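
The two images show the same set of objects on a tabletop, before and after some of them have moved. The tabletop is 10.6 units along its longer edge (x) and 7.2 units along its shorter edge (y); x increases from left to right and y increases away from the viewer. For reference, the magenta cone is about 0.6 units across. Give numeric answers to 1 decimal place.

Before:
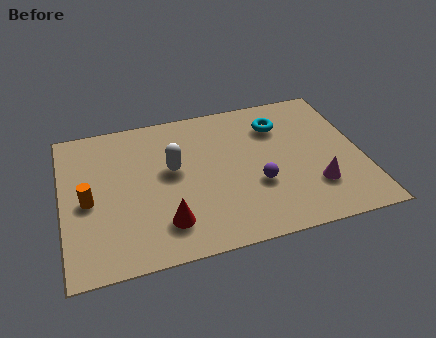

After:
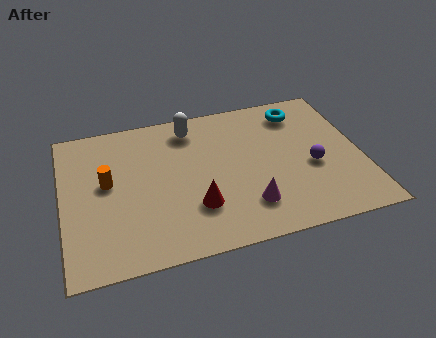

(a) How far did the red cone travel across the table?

1.2

From (3.5, 1.6) to (4.6, 2.1), the red cone covered √(1.1² + 0.5²) ≈ 1.2 units.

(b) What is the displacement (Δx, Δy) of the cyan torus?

(0.8, 0.5)

From the two frames, the cyan torus sits at roughly (7.8, 5.4) before and (8.6, 5.9) after.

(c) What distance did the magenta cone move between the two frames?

2.4

From (8.8, 2.0) to (6.4, 1.7), the magenta cone covered √(2.4² + 0.3²) ≈ 2.4 units.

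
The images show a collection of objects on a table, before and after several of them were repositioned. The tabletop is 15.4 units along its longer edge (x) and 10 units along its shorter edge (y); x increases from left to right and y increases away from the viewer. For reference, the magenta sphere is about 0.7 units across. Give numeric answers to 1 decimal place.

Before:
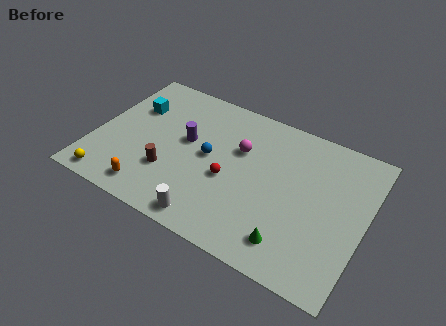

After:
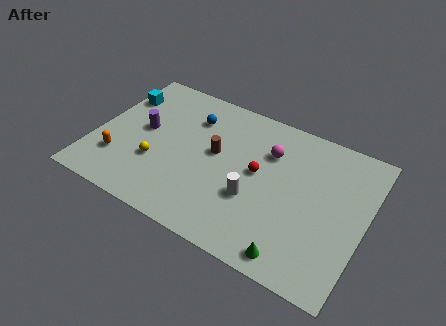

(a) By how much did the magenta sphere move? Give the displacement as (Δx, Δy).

(1.6, 0.6)

From the two frames, the magenta sphere sits at roughly (8.1, 6.5) before and (9.7, 7.1) after.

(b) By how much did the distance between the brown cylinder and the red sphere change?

-1.0

Before: roughly 3.5 units apart; after: 2.5. That's 1.0 units closer together.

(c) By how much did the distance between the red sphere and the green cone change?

+0.5

They were about 4.6 units apart before and 5.1 after — 0.5 units further apart.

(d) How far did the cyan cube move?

1.0

The cyan cube moved from about (1.8, 6.8) to (0.9, 7.3), a distance of √(0.9² + 0.5²) ≈ 1.0.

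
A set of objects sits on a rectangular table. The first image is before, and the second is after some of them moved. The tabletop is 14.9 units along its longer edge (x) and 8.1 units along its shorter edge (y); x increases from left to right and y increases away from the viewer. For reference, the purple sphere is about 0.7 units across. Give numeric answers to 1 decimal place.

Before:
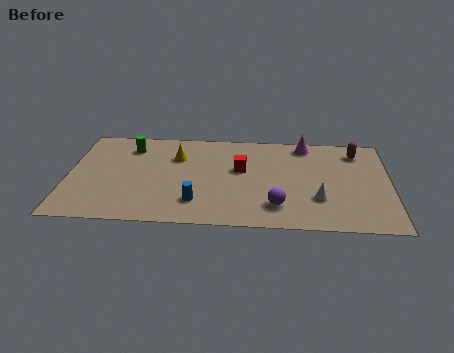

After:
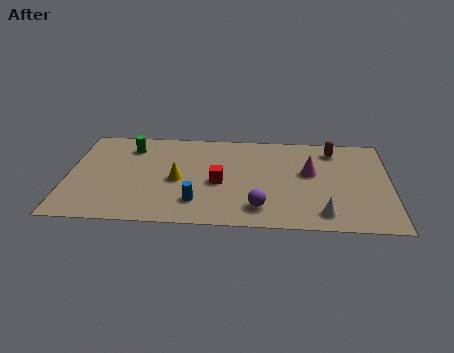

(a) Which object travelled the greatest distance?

the magenta cone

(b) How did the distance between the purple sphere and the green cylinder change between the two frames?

-0.5

They were about 8.3 units apart before and 7.8 after — 0.5 units closer together.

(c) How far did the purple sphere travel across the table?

0.8

The purple sphere moved from about (9.7, 1.8) to (8.9, 1.6), a distance of √(0.8² + 0.2²) ≈ 0.8.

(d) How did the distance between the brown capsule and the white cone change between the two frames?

+0.9

Before: roughly 4.5 units apart; after: 5.4. That's 0.9 units further apart.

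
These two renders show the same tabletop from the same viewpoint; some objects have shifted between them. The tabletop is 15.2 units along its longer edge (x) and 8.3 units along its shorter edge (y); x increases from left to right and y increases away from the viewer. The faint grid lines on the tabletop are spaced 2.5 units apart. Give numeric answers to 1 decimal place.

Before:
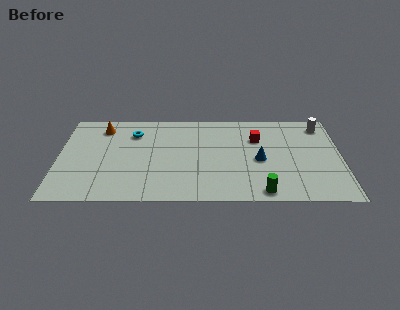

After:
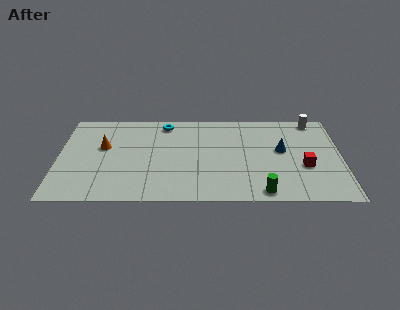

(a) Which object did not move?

the green cylinder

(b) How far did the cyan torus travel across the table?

1.9

The cyan torus moved from about (4.0, 6.3) to (5.7, 7.2), a distance of √(1.7² + 0.9²) ≈ 1.9.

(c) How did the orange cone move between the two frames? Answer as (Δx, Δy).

(0.1, -1.8)

The orange cone started near (2.3, 6.8) and ended near (2.4, 5.0).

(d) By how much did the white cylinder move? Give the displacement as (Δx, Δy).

(-0.4, 0.5)

The white cylinder started near (14.2, 7.0) and ended near (13.8, 7.5).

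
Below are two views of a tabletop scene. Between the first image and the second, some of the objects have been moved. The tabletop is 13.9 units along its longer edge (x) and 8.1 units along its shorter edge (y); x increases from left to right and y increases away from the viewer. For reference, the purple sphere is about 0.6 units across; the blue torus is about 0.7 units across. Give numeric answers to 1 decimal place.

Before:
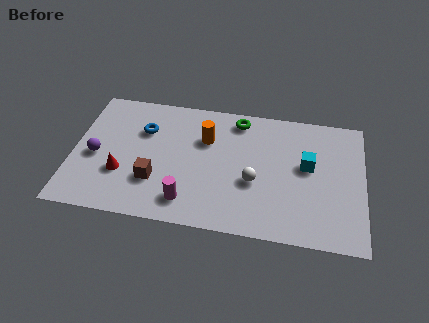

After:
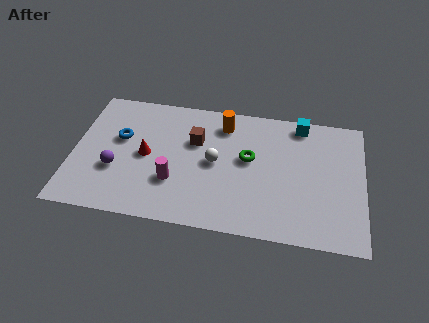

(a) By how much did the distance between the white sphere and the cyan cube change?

+2.2

They were about 2.9 units apart before and 5.1 after — 2.2 units further apart.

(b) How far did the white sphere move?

2.1

From (8.7, 3.2) to (6.8, 4.1), the white sphere covered √(1.9² + 0.9²) ≈ 2.1 units.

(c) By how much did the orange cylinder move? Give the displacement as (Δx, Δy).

(0.8, 1.1)

From the two frames, the orange cylinder sits at roughly (6.3, 5.5) before and (7.1, 6.6) after.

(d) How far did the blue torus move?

1.3

The blue torus was near (3.3, 5.6) before and (2.2, 4.9) after, so it travelled √(1.1² + 0.7²) ≈ 1.3 units.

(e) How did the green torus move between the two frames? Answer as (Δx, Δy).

(0.6, -2.4)

The green torus started near (7.8, 7.0) and ended near (8.4, 4.6).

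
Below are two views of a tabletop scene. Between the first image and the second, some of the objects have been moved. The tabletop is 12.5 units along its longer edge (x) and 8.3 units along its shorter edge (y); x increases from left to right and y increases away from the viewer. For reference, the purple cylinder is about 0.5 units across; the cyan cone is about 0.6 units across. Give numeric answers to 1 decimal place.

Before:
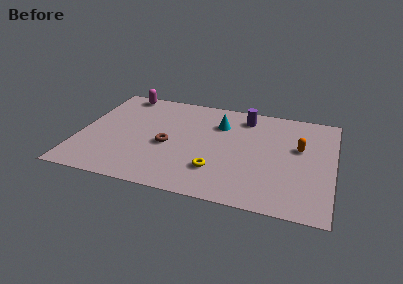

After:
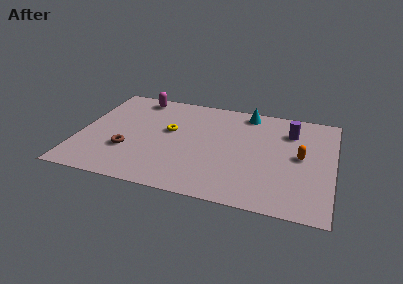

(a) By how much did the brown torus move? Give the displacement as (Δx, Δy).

(-1.9, -0.9)

From the two frames, the brown torus sits at roughly (4.4, 3.6) before and (2.5, 2.7) after.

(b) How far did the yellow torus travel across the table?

3.6

From (6.9, 2.2) to (4.4, 4.8), the yellow torus covered √(2.5² + 2.6²) ≈ 3.6 units.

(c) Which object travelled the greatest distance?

the yellow torus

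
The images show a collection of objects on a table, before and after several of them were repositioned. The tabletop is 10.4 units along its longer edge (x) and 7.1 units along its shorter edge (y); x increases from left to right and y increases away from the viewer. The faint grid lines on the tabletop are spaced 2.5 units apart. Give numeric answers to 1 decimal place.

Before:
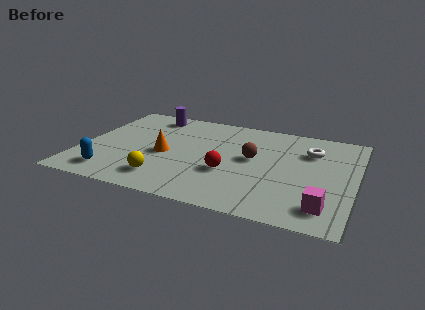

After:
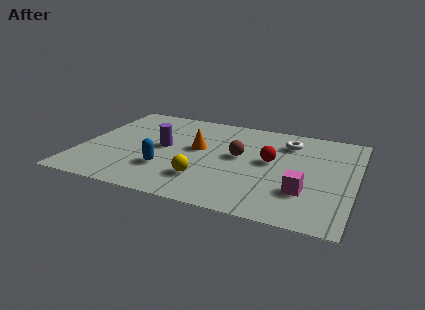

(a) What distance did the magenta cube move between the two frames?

1.1

From (9.4, 1.3) to (8.6, 2.1), the magenta cube covered √(0.8² + 0.8²) ≈ 1.1 units.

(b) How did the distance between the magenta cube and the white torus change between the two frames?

-0.4

The distance was about 3.9 in the first image and 3.5 in the second, so they moved 0.4 units closer together.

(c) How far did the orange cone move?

1.4

From (3.2, 3.2) to (4.4, 4.0), the orange cone covered √(1.2² + 0.8²) ≈ 1.4 units.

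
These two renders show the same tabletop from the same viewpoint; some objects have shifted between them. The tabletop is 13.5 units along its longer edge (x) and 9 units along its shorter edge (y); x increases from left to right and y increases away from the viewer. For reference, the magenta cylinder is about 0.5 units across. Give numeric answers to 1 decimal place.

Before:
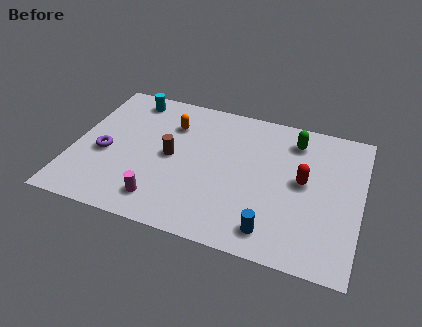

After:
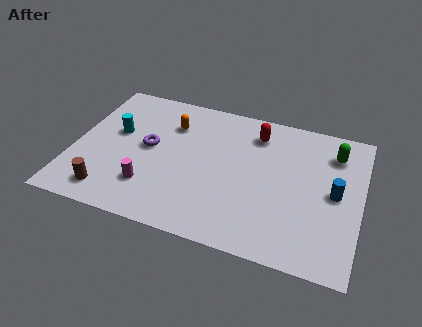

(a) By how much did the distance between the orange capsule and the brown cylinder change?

+3.6

They were about 2.1 units apart before and 5.7 after — 3.6 units further apart.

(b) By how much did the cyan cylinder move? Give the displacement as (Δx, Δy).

(-0.4, -2.5)

The cyan cylinder was at about (2.3, 7.8) and moved to about (1.9, 5.3).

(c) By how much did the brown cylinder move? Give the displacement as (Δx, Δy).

(-2.6, -3.1)

The brown cylinder started near (4.6, 4.5) and ended near (2.0, 1.4).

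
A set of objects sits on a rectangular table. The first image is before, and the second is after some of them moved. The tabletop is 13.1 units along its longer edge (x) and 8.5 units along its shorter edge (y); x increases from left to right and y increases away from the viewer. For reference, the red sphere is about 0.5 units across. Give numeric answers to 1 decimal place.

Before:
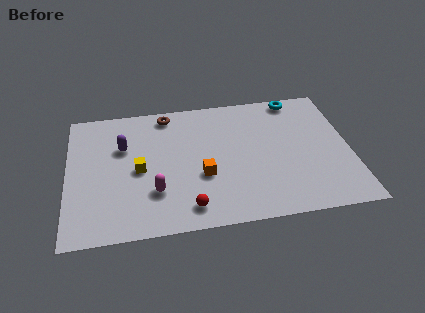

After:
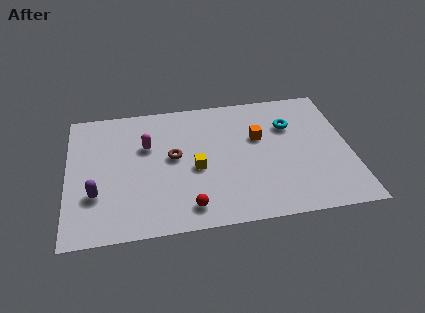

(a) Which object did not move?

the red sphere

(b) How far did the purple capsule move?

3.2

From (2.6, 5.6) to (1.3, 2.7), the purple capsule covered √(1.3² + 2.9²) ≈ 3.2 units.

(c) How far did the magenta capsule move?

3.0

The magenta capsule moved from about (4.0, 2.5) to (3.7, 5.5), a distance of √(0.3² + 3.0²) ≈ 3.0.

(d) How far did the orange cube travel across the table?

3.4

The orange cube was near (6.2, 3.2) before and (8.9, 5.3) after, so it travelled √(2.7² + 2.1²) ≈ 3.4 units.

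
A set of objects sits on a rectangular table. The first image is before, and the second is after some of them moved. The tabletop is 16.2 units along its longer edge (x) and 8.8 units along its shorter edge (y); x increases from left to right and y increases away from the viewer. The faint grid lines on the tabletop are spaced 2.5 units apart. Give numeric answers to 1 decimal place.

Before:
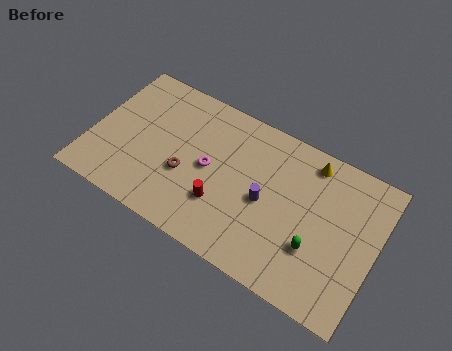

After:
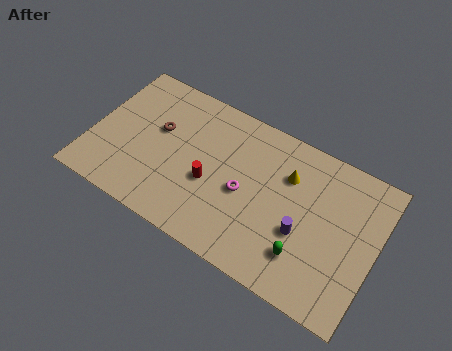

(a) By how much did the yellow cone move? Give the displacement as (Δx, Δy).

(-1.1, -1.4)

The yellow cone started near (12.1, 7.6) and ended near (11.0, 6.2).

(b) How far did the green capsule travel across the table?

0.9

The green capsule moved from about (13.0, 2.9) to (12.5, 2.2), a distance of √(0.5² + 0.7²) ≈ 0.9.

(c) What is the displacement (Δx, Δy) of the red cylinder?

(-0.8, 0.9)

From the two frames, the red cylinder sits at roughly (7.7, 2.7) before and (6.9, 3.6) after.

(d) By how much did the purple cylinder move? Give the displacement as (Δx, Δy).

(2.2, -0.7)

The purple cylinder started near (10.0, 4.1) and ended near (12.2, 3.4).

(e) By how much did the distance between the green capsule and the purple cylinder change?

-2.0

Before: roughly 3.2 units apart; after: 1.2. That's 2.0 units closer together.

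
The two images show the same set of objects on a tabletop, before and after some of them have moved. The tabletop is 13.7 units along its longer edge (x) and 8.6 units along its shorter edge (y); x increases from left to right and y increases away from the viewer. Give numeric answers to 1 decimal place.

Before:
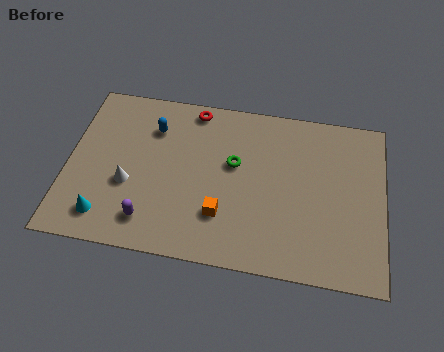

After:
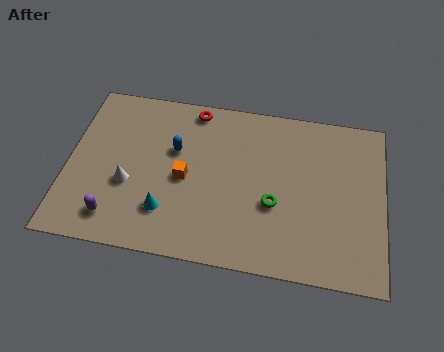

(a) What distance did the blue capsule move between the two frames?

1.4

The blue capsule moved from about (3.6, 6.4) to (4.6, 5.4), a distance of √(1.0² + 1.0²) ≈ 1.4.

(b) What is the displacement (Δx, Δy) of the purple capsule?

(-1.5, -0.1)

The purple capsule was at about (3.7, 1.6) and moved to about (2.2, 1.5).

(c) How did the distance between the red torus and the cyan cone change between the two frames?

-1.5

They were about 7.1 units apart before and 5.6 after — 1.5 units closer together.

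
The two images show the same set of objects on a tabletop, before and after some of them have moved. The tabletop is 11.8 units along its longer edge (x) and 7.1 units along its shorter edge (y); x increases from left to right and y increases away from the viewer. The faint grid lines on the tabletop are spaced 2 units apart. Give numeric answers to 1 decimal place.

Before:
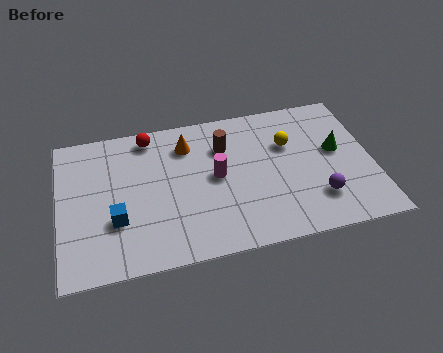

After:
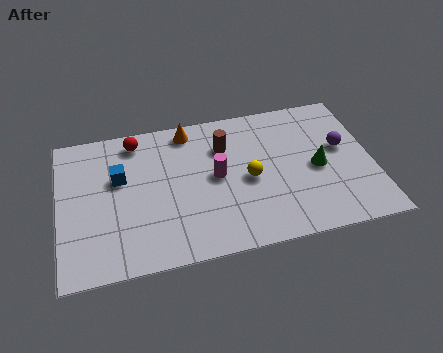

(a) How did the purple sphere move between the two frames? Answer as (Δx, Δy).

(1.1, 2.3)

From the two frames, the purple sphere sits at roughly (9.6, 1.8) before and (10.7, 4.1) after.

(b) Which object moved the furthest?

the purple sphere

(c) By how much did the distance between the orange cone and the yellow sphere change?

-0.3

The distance was about 3.9 in the first image and 3.6 in the second, so they moved 0.3 units closer together.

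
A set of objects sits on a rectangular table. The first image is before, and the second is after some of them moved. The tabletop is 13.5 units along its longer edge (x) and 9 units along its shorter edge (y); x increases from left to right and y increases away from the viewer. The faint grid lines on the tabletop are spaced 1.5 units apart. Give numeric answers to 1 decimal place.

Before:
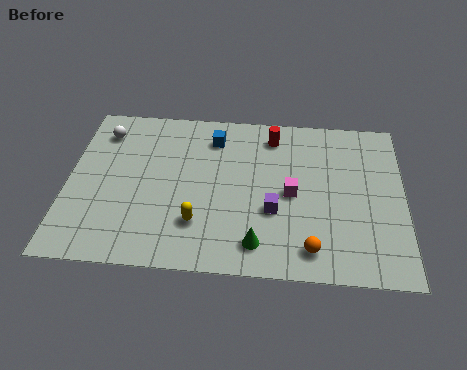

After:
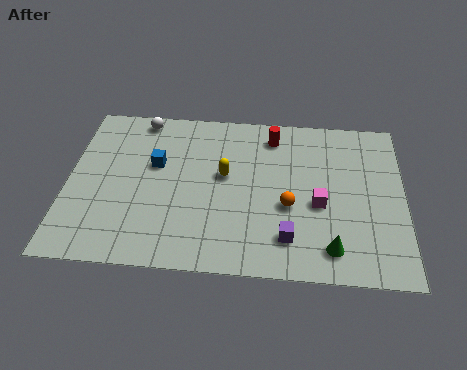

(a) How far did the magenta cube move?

1.2

From (9.0, 4.3) to (10.1, 3.8), the magenta cube covered √(1.1² + 0.5²) ≈ 1.2 units.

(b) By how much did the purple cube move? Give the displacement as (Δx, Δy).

(0.6, -1.4)

The purple cube started near (8.3, 3.3) and ended near (8.9, 1.9).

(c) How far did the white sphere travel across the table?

1.7

The white sphere was near (1.3, 7.2) before and (2.8, 8.1) after, so it travelled √(1.5² + 0.9²) ≈ 1.7 units.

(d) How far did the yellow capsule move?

2.9

From (5.3, 2.4) to (6.3, 5.1), the yellow capsule covered √(1.0² + 2.7²) ≈ 2.9 units.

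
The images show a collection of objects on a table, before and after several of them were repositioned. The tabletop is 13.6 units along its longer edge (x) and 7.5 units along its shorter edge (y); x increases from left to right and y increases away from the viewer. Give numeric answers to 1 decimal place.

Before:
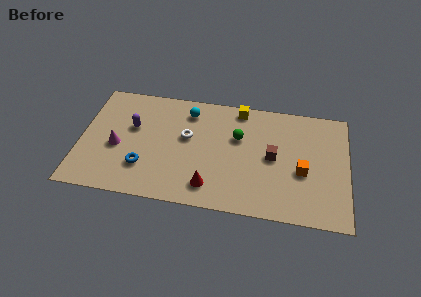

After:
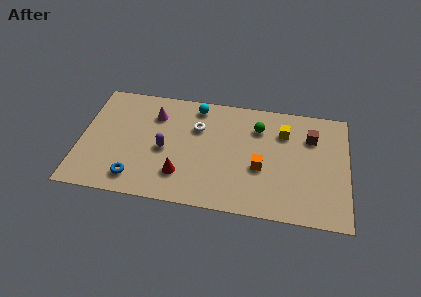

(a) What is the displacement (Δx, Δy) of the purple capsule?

(1.7, -1.2)

The purple capsule was at about (2.6, 4.6) and moved to about (4.3, 3.4).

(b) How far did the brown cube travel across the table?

2.5

From (9.8, 3.8) to (11.7, 5.4), the brown cube covered √(1.9² + 1.6²) ≈ 2.5 units.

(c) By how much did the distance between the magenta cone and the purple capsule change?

+0.7

They were about 1.6 units apart before and 2.3 after — 0.7 units further apart.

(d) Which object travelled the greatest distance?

the magenta cone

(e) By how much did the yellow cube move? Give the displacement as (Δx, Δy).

(2.3, -1.2)

From the two frames, the yellow cube sits at roughly (8.0, 6.7) before and (10.3, 5.5) after.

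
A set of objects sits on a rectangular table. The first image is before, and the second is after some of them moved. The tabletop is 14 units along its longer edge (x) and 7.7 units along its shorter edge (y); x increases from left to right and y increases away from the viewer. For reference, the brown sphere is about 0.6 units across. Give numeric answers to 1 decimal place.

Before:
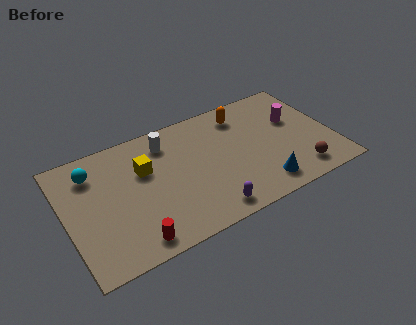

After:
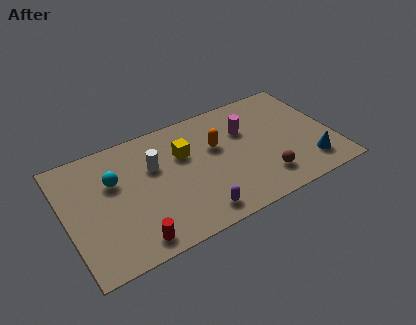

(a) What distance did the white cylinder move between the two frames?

1.4

From (5.5, 6.2) to (4.7, 5.0), the white cylinder covered √(0.8² + 1.2²) ≈ 1.4 units.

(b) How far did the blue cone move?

2.6

The blue cone was near (9.9, 1.3) before and (12.5, 1.6) after, so it travelled √(2.6² + 0.3²) ≈ 2.6 units.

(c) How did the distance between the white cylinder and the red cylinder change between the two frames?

-1.4

The distance was about 5.7 in the first image and 4.3 in the second, so they moved 1.4 units closer together.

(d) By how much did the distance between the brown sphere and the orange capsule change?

-1.8

Before: roughly 5.5 units apart; after: 3.7. That's 1.8 units closer together.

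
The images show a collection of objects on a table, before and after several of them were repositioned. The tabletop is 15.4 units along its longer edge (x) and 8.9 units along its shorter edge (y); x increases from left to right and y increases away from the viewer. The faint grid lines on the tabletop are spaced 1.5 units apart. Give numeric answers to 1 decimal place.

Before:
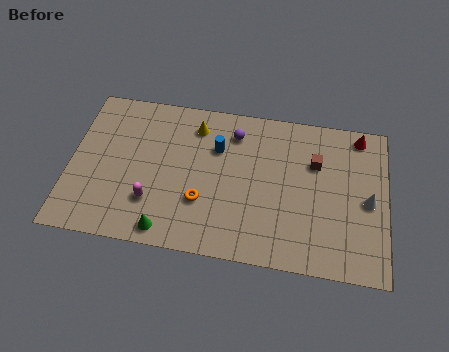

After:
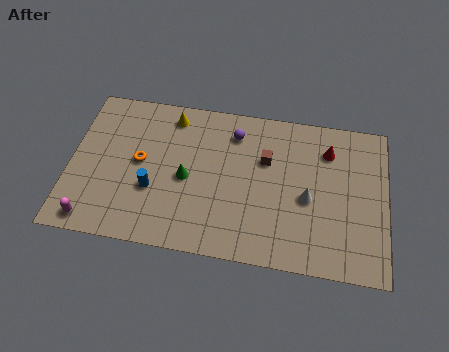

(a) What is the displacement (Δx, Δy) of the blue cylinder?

(-3.0, -2.9)

The blue cylinder started near (7.1, 6.1) and ended near (4.1, 3.2).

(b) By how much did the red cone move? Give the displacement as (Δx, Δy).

(-1.5, -1.1)

The red cone was at about (14.0, 7.9) and moved to about (12.5, 6.8).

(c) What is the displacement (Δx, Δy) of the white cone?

(-2.9, -0.3)

The white cone was at about (14.5, 4.2) and moved to about (11.6, 3.9).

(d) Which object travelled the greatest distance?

the blue cylinder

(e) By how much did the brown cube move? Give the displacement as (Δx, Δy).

(-2.4, -0.2)

The brown cube started near (11.9, 6.0) and ended near (9.5, 5.8).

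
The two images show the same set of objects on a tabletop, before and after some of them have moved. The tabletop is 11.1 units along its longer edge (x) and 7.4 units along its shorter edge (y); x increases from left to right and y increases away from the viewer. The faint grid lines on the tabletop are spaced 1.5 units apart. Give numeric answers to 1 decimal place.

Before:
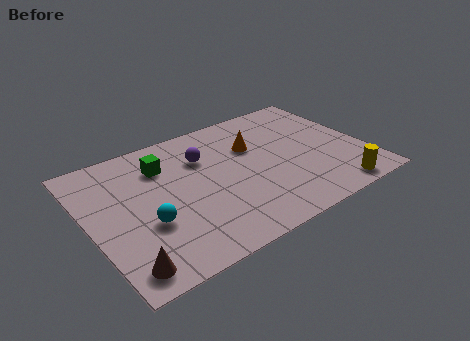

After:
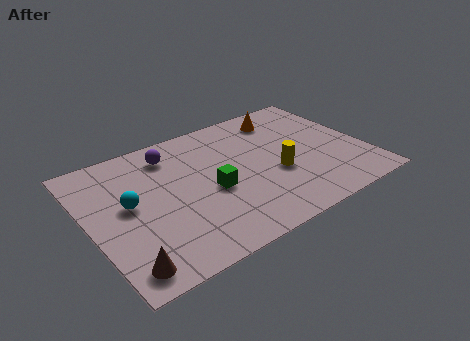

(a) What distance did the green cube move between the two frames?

2.8

The green cube moved from about (3.2, 5.5) to (4.8, 3.2), a distance of √(1.6² + 2.3²) ≈ 2.8.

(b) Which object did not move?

the brown cone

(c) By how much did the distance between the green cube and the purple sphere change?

+1.4

They were about 1.6 units apart before and 3.0 after — 1.4 units further apart.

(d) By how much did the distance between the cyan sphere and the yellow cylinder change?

-1.6

The distance was about 7.5 in the first image and 5.9 in the second, so they moved 1.6 units closer together.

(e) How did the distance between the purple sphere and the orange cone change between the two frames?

+2.7

Before: roughly 2.0 units apart; after: 4.7. That's 2.7 units further apart.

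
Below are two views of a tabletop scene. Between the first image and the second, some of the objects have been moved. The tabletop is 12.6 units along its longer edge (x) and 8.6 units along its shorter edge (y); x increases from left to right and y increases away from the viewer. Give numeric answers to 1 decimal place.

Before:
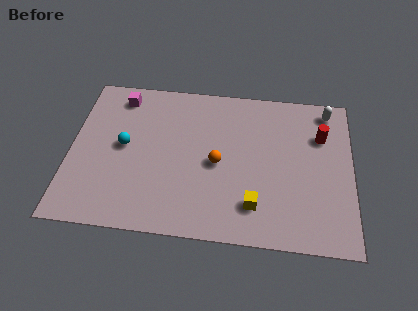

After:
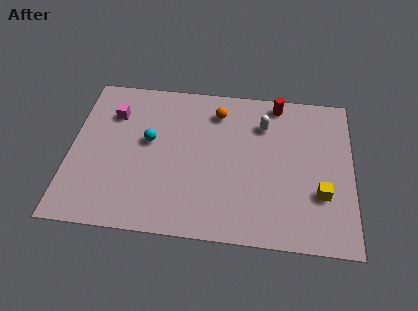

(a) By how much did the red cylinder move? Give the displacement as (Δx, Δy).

(-2.0, 1.7)

The red cylinder was at about (11.2, 6.0) and moved to about (9.2, 7.7).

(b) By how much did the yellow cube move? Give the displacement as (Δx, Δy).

(2.9, 0.9)

The yellow cube started near (8.3, 1.9) and ended near (11.2, 2.8).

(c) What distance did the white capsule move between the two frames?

3.1

The white capsule moved from about (11.5, 7.5) to (8.6, 6.4), a distance of √(2.9² + 1.1²) ≈ 3.1.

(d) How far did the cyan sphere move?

1.2

The cyan sphere was near (2.4, 4.5) before and (3.5, 4.9) after, so it travelled √(1.1² + 0.4²) ≈ 1.2 units.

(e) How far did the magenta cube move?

1.0

The magenta cube was near (2.1, 7.3) before and (1.8, 6.3) after, so it travelled √(0.3² + 1.0²) ≈ 1.0 units.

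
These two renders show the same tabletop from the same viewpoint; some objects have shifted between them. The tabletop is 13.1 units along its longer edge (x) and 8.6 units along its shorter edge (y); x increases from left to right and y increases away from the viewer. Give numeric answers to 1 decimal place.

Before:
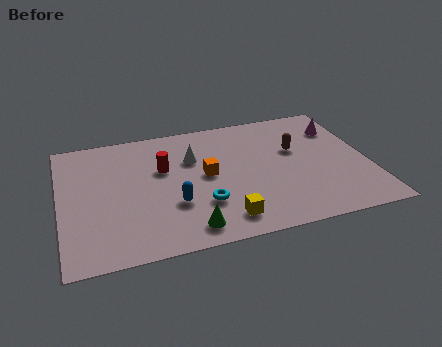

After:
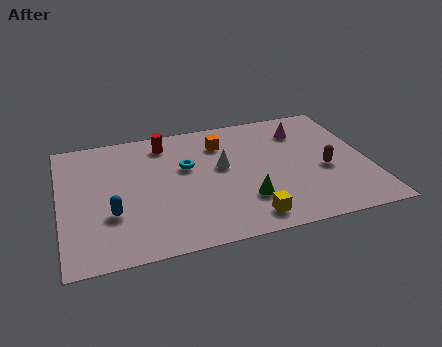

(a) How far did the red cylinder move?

1.8

The red cylinder moved from about (4.4, 5.4) to (4.6, 7.2), a distance of √(0.2² + 1.8²) ≈ 1.8.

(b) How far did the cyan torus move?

2.7

The cyan torus moved from about (5.9, 2.6) to (5.4, 5.3), a distance of √(0.5² + 2.7²) ≈ 2.7.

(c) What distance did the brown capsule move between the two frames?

2.0

The brown capsule was near (10.1, 5.3) before and (11.2, 3.6) after, so it travelled √(1.1² + 1.7²) ≈ 2.0 units.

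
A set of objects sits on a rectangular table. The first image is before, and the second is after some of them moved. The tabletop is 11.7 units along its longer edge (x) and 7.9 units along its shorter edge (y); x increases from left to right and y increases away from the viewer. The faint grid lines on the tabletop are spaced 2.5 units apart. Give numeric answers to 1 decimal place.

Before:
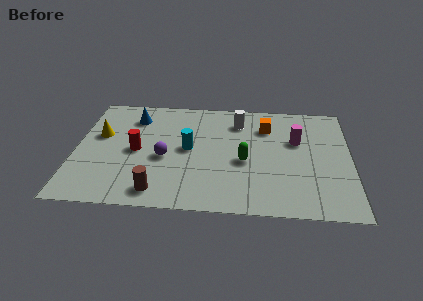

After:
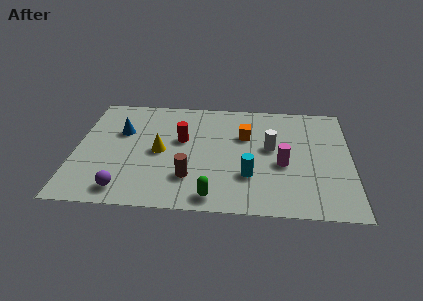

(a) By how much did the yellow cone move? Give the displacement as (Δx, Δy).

(2.6, -1.0)

The yellow cone was at about (1.0, 4.8) and moved to about (3.6, 3.8).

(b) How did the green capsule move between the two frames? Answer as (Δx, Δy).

(-1.3, -2.5)

The green capsule was at about (7.2, 3.4) and moved to about (5.9, 0.9).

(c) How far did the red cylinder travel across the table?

2.1

From (2.6, 3.8) to (4.5, 4.7), the red cylinder covered √(1.9² + 0.9²) ≈ 2.1 units.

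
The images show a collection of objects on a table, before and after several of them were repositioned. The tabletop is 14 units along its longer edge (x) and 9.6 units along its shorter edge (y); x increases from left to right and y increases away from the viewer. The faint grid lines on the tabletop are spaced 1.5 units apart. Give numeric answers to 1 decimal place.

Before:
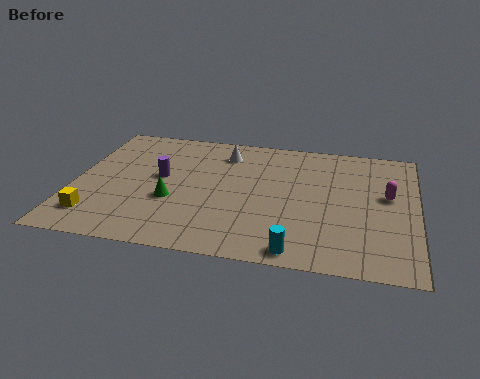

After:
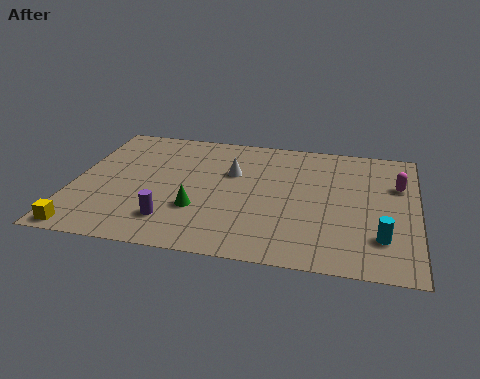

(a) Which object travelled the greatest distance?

the cyan cylinder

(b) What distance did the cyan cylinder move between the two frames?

3.6

The cyan cylinder moved from about (9.3, 0.9) to (12.6, 2.4), a distance of √(3.3² + 1.5²) ≈ 3.6.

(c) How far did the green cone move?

1.2

The green cone was near (4.1, 3.6) before and (5.2, 3.1) after, so it travelled √(1.1² + 0.5²) ≈ 1.2 units.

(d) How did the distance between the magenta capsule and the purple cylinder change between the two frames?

+0.7

Before: roughly 9.3 units apart; after: 10.0. That's 0.7 units further apart.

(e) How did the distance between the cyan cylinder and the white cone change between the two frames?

-0.3

They were about 7.6 units apart before and 7.3 after — 0.3 units closer together.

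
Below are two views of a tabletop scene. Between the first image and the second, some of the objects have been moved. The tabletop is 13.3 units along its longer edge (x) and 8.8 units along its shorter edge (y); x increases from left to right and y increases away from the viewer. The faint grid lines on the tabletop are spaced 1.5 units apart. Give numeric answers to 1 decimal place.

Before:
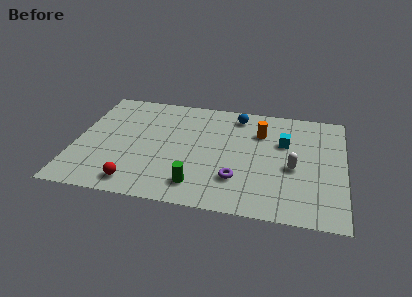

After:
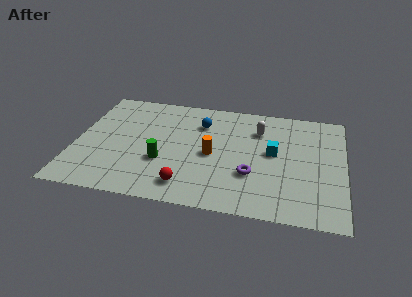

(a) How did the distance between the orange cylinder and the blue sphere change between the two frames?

+0.8

The distance was about 1.7 in the first image and 2.5 in the second, so they moved 0.8 units further apart.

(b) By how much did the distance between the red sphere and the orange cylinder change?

-5.0

The distance was about 7.8 in the first image and 2.8 in the second, so they moved 5.0 units closer together.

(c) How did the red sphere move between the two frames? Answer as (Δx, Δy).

(2.5, 0.3)

The red sphere started near (3.2, 1.2) and ended near (5.7, 1.5).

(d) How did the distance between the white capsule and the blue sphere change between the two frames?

-1.8

The distance was about 4.7 in the first image and 2.9 in the second, so they moved 1.8 units closer together.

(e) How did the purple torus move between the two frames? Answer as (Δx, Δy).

(0.7, 0.5)

The purple torus was at about (8.1, 2.4) and moved to about (8.8, 2.9).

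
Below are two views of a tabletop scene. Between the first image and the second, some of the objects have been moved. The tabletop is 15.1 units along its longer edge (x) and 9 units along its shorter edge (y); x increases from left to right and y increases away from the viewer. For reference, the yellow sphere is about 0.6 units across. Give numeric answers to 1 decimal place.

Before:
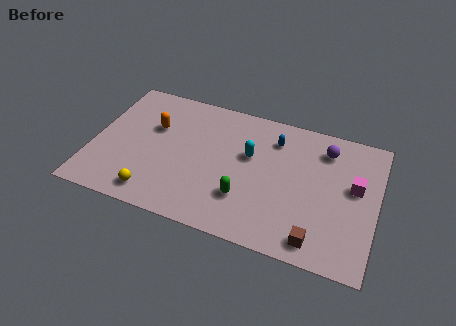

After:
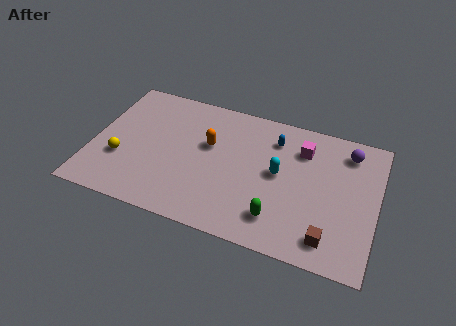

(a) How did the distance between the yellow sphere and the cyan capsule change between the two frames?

+2.2

Before: roughly 6.3 units apart; after: 8.5. That's 2.2 units further apart.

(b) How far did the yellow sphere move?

2.7

From (3.6, 1.3) to (1.6, 3.1), the yellow sphere covered √(2.0² + 1.8²) ≈ 2.7 units.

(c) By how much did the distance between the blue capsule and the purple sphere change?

+1.2

Before: roughly 2.7 units apart; after: 3.9. That's 1.2 units further apart.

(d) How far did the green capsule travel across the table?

1.9

From (8.3, 2.6) to (10.1, 1.9), the green capsule covered √(1.8² + 0.7²) ≈ 1.9 units.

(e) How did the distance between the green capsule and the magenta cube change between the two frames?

-1.2

Before: roughly 6.2 units apart; after: 5.0. That's 1.2 units closer together.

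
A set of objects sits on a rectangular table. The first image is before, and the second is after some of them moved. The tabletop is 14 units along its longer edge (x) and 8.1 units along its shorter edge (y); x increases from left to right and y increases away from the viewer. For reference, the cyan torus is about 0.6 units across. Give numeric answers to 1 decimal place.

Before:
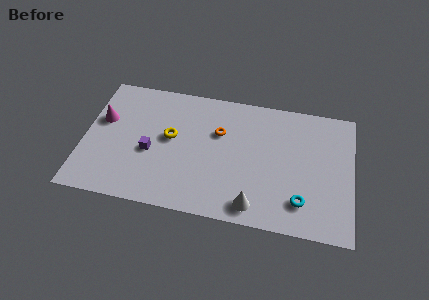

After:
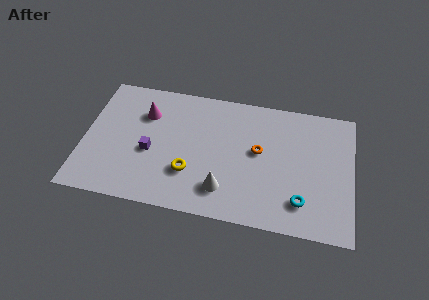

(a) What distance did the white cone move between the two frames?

1.7

The white cone was near (9.0, 1.1) before and (7.4, 1.8) after, so it travelled √(1.6² + 0.7²) ≈ 1.7 units.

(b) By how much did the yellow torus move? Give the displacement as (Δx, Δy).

(1.1, -2.0)

The yellow torus started near (4.5, 4.5) and ended near (5.6, 2.5).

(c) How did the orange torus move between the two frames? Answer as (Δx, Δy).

(2.1, -0.8)

From the two frames, the orange torus sits at roughly (7.0, 5.3) before and (9.1, 4.5) after.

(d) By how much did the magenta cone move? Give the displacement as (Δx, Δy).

(2.2, 0.8)

The magenta cone was at about (0.9, 5.0) and moved to about (3.1, 5.8).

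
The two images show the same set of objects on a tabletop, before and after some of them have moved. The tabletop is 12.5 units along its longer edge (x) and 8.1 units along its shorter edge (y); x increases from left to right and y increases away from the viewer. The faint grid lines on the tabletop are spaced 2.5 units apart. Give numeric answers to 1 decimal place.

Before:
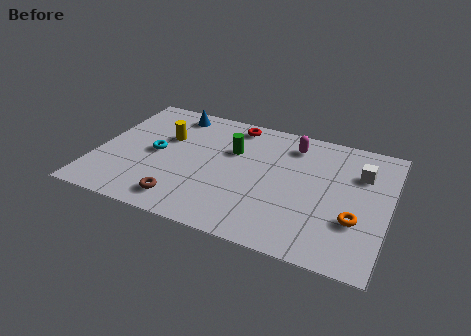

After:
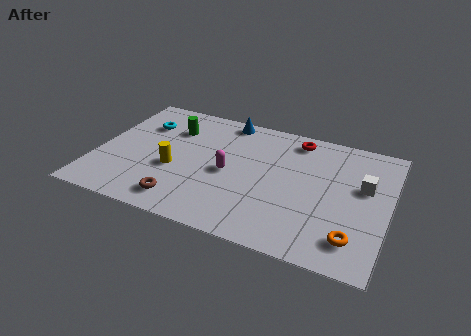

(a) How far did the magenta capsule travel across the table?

3.8

The magenta capsule moved from about (8.2, 6.6) to (5.7, 3.8), a distance of √(2.5² + 2.8²) ≈ 3.8.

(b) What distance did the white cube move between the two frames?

0.8

The white cube was near (11.2, 5.7) before and (11.4, 4.9) after, so it travelled √(0.2² + 0.8²) ≈ 0.8 units.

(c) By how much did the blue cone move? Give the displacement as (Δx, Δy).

(2.3, 0.3)

The blue cone was at about (2.9, 7.0) and moved to about (5.2, 7.3).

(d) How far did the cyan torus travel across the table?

2.0

From (2.5, 4.0) to (1.7, 5.8), the cyan torus covered √(0.8² + 1.8²) ≈ 2.0 units.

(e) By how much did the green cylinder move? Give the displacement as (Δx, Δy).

(-2.7, 0.6)

The green cylinder was at about (5.7, 5.3) and moved to about (3.0, 5.9).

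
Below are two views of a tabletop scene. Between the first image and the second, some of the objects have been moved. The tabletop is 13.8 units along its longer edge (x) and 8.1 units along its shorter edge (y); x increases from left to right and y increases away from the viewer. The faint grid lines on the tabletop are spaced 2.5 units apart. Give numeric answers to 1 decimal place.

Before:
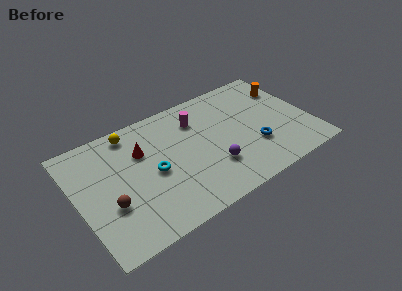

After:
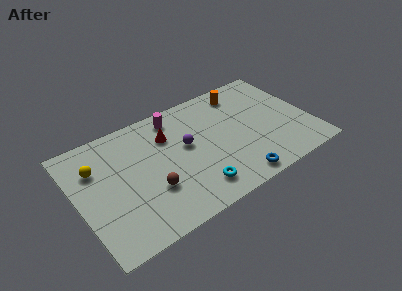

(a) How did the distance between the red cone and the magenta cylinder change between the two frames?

-2.2

They were about 3.5 units apart before and 1.3 after — 2.2 units closer together.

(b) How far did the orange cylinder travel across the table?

2.8

The orange cylinder moved from about (12.9, 5.9) to (10.3, 6.8), a distance of √(2.6² + 0.9²) ≈ 2.8.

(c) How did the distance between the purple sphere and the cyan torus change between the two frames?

-0.5

They were about 3.6 units apart before and 3.1 after — 0.5 units closer together.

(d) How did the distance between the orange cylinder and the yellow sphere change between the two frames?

-0.3

The distance was about 9.4 in the first image and 9.1 in the second, so they moved 0.3 units closer together.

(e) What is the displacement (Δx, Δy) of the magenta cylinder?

(-1.2, 0.8)

The magenta cylinder was at about (7.4, 6.1) and moved to about (6.2, 6.9).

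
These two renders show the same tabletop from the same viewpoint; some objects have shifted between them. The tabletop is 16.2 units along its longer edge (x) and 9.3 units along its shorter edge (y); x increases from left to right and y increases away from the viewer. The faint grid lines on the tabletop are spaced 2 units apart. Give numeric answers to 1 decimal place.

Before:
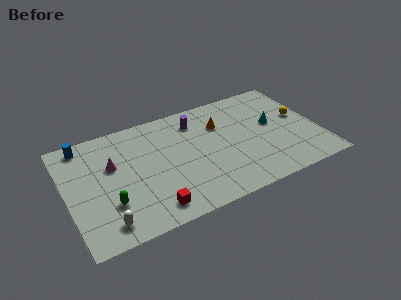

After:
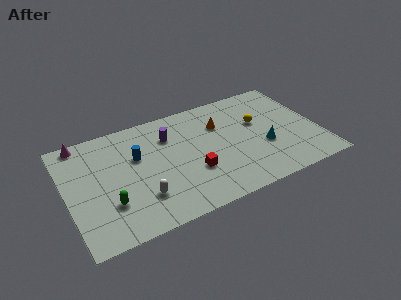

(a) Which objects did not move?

the green capsule and the orange cone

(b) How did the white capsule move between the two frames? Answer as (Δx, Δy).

(2.4, 1.1)

The white capsule was at about (2.1, 1.4) and moved to about (4.5, 2.5).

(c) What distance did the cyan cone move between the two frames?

1.9

The cyan cone moved from about (13.4, 5.2) to (12.6, 3.5), a distance of √(0.8² + 1.7²) ≈ 1.9.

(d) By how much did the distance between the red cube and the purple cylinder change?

-3.2

Before: roughly 7.0 units apart; after: 3.8. That's 3.2 units closer together.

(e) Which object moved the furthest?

the blue cylinder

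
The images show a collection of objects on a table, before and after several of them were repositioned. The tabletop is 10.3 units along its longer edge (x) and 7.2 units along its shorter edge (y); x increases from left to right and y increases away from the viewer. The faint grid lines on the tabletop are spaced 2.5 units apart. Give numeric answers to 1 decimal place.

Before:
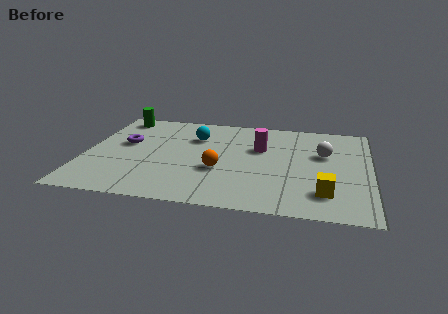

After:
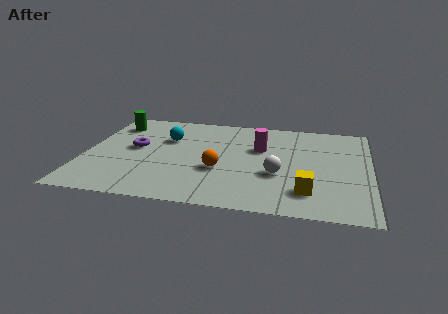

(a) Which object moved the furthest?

the white sphere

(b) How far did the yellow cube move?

0.6

The yellow cube was near (8.7, 1.6) before and (8.1, 1.6) after, so it travelled √(0.6² + 0.0²) ≈ 0.6 units.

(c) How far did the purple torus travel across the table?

0.5

The purple torus moved from about (1.4, 4.2) to (1.8, 3.9), a distance of √(0.4² + 0.3²) ≈ 0.5.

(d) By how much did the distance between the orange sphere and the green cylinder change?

-0.3

Before: roughly 5.3 units apart; after: 5.0. That's 0.3 units closer together.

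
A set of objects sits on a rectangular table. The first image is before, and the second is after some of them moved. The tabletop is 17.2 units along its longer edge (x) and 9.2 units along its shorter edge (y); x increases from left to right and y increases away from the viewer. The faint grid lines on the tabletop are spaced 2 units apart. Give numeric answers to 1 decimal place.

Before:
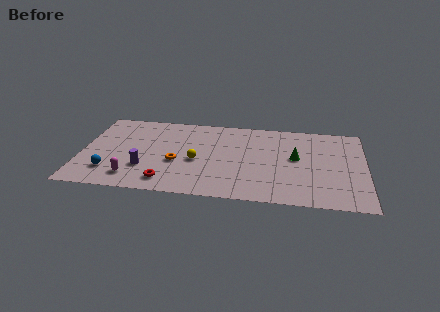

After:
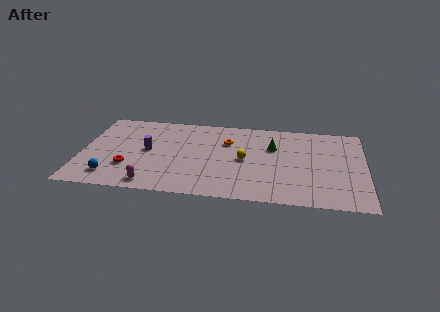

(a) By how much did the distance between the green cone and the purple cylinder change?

-1.7

The distance was about 9.4 in the first image and 7.7 in the second, so they moved 1.7 units closer together.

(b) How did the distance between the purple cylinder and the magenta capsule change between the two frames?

+2.4

The distance was about 1.3 in the first image and 3.7 in the second, so they moved 2.4 units further apart.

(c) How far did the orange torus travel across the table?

4.0

The orange torus moved from about (5.8, 3.7) to (8.8, 6.4), a distance of √(3.0² + 2.7²) ≈ 4.0.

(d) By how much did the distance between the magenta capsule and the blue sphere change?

+1.1

They were about 1.5 units apart before and 2.6 after — 1.1 units further apart.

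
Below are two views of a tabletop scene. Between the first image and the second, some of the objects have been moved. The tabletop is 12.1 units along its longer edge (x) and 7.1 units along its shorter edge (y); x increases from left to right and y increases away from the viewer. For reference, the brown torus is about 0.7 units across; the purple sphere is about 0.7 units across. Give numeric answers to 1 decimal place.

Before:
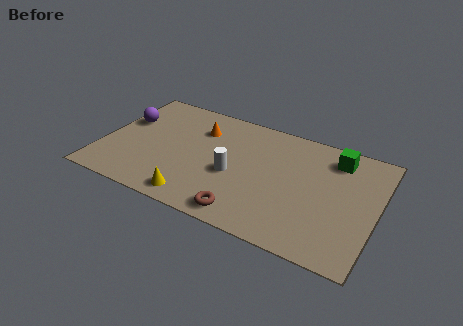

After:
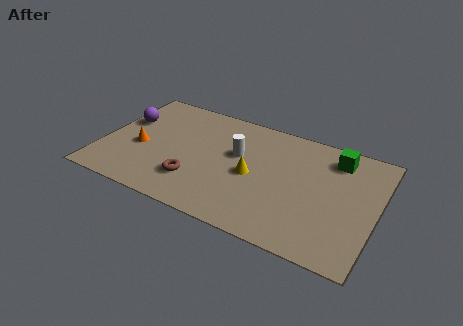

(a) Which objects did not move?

the purple sphere and the green cube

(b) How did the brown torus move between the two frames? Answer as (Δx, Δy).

(-2.4, 1.0)

From the two frames, the brown torus sits at roughly (6.7, 0.9) before and (4.3, 1.9) after.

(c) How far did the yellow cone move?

3.3

The yellow cone moved from about (4.5, 0.9) to (6.7, 3.3), a distance of √(2.2² + 2.4²) ≈ 3.3.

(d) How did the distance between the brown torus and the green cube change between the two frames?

+1.0

Before: roughly 6.0 units apart; after: 7.0. That's 1.0 units further apart.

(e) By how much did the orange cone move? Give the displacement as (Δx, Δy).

(-2.4, -2.2)

The orange cone started near (4.1, 5.2) and ended near (1.7, 3.0).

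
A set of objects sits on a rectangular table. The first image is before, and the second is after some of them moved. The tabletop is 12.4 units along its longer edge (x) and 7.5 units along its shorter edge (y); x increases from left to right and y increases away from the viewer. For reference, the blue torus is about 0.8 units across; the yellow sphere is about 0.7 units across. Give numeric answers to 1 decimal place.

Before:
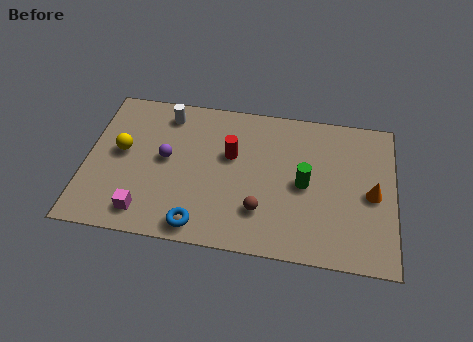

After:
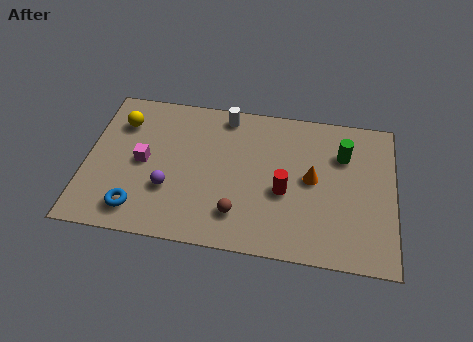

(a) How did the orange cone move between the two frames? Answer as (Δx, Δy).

(-2.4, 0.4)

The orange cone started near (11.5, 3.5) and ended near (9.1, 3.9).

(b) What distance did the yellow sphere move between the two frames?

1.5

The yellow sphere moved from about (1.4, 4.1) to (1.3, 5.6), a distance of √(0.1² + 1.5²) ≈ 1.5.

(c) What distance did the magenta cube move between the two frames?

2.5

The magenta cube was near (2.5, 1.2) before and (2.3, 3.7) after, so it travelled √(0.2² + 2.5²) ≈ 2.5 units.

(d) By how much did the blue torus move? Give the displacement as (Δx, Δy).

(-2.5, 0.4)

The blue torus was at about (4.7, 0.9) and moved to about (2.2, 1.3).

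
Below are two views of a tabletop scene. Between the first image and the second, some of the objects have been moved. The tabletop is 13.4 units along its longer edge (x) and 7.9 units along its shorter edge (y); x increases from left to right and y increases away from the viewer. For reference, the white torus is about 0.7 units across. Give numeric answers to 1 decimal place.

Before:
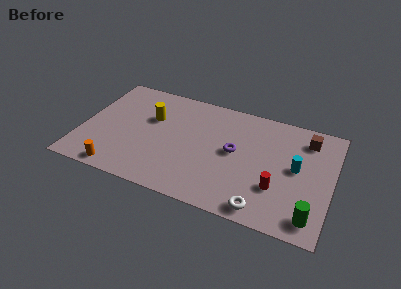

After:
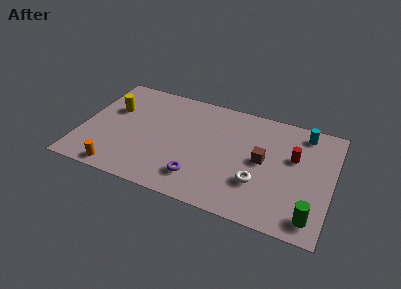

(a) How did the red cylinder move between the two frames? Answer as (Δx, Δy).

(0.7, 2.4)

The red cylinder started near (10.6, 2.5) and ended near (11.3, 4.9).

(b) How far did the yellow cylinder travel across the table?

2.1

The yellow cylinder moved from about (3.6, 5.1) to (1.5, 5.1), a distance of √(2.1² + 0.0²) ≈ 2.1.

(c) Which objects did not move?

the orange cylinder and the green cylinder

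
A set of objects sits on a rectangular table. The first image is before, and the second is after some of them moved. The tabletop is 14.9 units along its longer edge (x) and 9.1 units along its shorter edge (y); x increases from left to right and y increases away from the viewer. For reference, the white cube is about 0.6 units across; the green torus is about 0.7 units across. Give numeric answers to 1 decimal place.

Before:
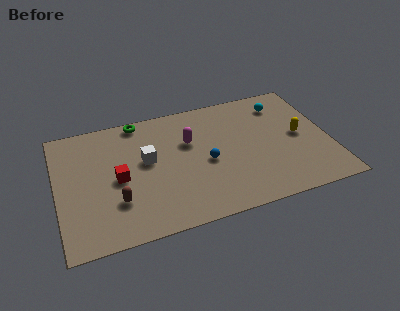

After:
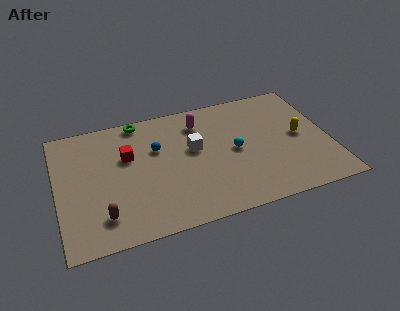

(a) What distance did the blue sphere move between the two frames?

3.2

The blue sphere was near (8.1, 4.1) before and (5.5, 5.9) after, so it travelled √(2.6² + 1.8²) ≈ 3.2 units.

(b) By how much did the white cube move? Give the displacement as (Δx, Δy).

(2.6, 0.1)

From the two frames, the white cube sits at roughly (4.9, 5.2) before and (7.5, 5.3) after.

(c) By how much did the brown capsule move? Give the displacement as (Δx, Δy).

(-0.8, -0.8)

The brown capsule started near (3.1, 2.7) and ended near (2.3, 1.9).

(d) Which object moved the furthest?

the cyan sphere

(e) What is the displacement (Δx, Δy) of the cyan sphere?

(-2.9, -2.8)

The cyan sphere was at about (12.6, 7.3) and moved to about (9.7, 4.5).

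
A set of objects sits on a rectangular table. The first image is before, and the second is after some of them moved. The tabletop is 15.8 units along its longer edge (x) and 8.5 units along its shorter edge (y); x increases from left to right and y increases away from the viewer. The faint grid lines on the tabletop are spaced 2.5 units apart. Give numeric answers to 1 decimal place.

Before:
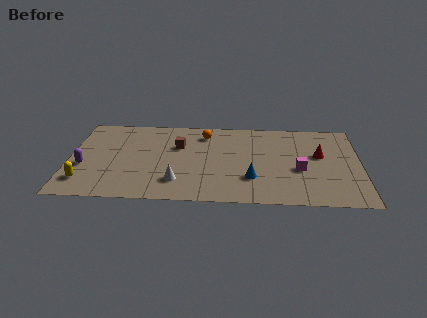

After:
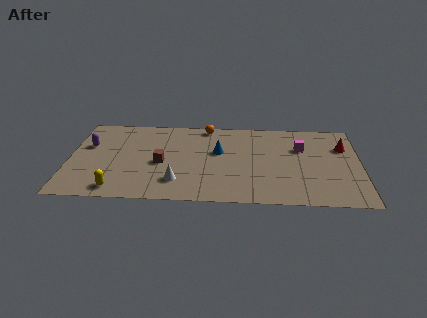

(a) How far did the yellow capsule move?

1.9

The yellow capsule was near (0.9, 1.8) before and (2.7, 1.1) after, so it travelled √(1.8² + 0.7²) ≈ 1.9 units.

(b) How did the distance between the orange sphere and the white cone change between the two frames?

+0.8

They were about 5.1 units apart before and 5.9 after — 0.8 units further apart.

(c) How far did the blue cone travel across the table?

3.2

From (9.9, 2.5) to (8.1, 5.1), the blue cone covered √(1.8² + 2.6²) ≈ 3.2 units.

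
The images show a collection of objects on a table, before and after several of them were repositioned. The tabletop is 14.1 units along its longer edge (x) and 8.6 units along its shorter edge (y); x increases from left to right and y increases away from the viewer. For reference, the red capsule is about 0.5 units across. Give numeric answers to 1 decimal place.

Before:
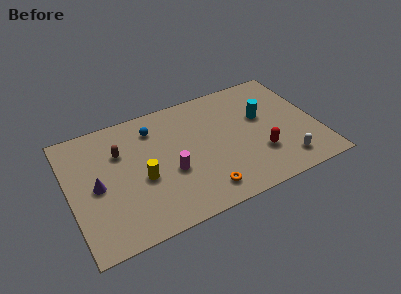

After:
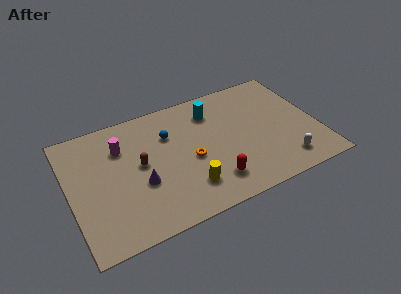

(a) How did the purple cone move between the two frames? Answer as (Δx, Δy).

(2.4, -0.8)

From the two frames, the purple cone sits at roughly (1.5, 4.1) before and (3.9, 3.3) after.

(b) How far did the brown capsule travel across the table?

1.6

The brown capsule was near (3.0, 5.9) before and (4.0, 4.6) after, so it travelled √(1.0² + 1.3²) ≈ 1.6 units.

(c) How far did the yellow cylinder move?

2.9

From (4.0, 3.6) to (6.4, 2.0), the yellow cylinder covered √(2.4² + 1.6²) ≈ 2.9 units.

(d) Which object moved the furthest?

the magenta cylinder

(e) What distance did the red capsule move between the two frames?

2.9

The red capsule moved from about (10.6, 2.6) to (7.8, 1.8), a distance of √(2.8² + 0.8²) ≈ 2.9.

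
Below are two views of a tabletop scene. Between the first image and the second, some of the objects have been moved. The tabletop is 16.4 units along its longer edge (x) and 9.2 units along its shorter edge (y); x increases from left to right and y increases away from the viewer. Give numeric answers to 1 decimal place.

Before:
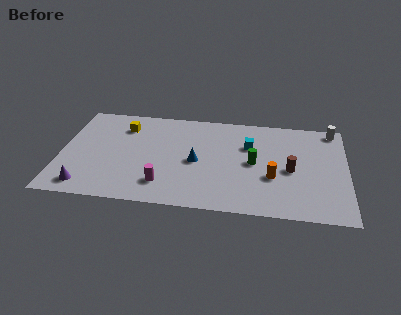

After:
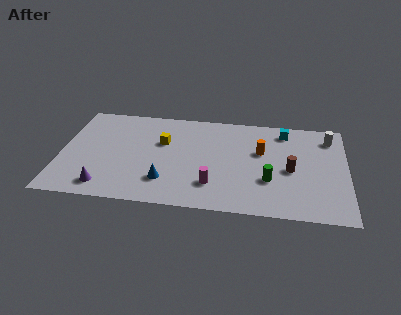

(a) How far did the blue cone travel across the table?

2.6

The blue cone was near (7.8, 4.3) before and (6.1, 2.3) after, so it travelled √(1.7² + 2.0²) ≈ 2.6 units.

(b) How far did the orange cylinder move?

2.4

The orange cylinder was near (12.2, 3.4) before and (11.5, 5.7) after, so it travelled √(0.7² + 2.3²) ≈ 2.4 units.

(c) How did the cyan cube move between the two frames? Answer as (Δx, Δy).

(2.0, 1.6)

The cyan cube was at about (10.8, 6.2) and moved to about (12.8, 7.8).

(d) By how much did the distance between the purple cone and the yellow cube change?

-0.6

Before: roughly 6.1 units apart; after: 5.5. That's 0.6 units closer together.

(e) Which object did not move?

the brown cylinder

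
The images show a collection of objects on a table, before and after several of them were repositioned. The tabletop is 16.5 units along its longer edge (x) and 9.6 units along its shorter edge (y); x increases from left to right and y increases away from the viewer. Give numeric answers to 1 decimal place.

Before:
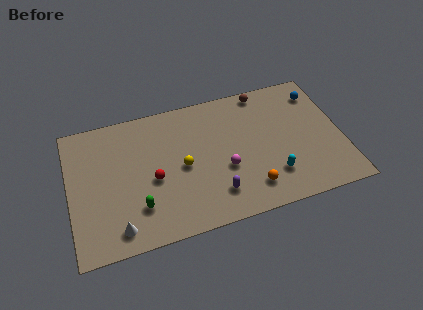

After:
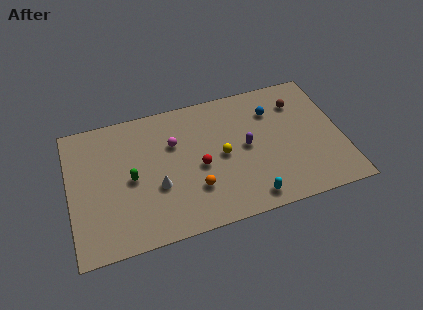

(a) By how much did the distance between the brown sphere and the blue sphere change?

-1.8

They were about 3.4 units apart before and 1.6 after — 1.8 units closer together.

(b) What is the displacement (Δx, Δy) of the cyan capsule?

(-1.5, -1.2)

The cyan capsule started near (12.1, 2.4) and ended near (10.6, 1.2).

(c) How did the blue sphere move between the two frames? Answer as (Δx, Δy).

(-2.9, -0.6)

The blue sphere started near (15.4, 7.7) and ended near (12.5, 7.1).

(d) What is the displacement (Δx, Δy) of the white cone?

(2.5, 2.2)

The white cone was at about (2.7, 1.4) and moved to about (5.2, 3.6).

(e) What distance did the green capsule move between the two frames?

2.1

The green capsule was near (4.0, 2.5) before and (3.7, 4.6) after, so it travelled √(0.3² + 2.1²) ≈ 2.1 units.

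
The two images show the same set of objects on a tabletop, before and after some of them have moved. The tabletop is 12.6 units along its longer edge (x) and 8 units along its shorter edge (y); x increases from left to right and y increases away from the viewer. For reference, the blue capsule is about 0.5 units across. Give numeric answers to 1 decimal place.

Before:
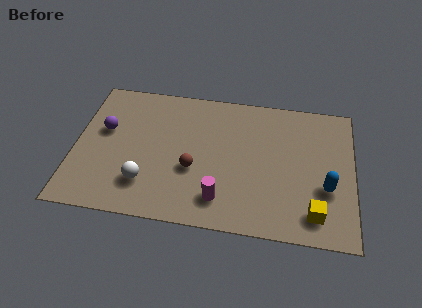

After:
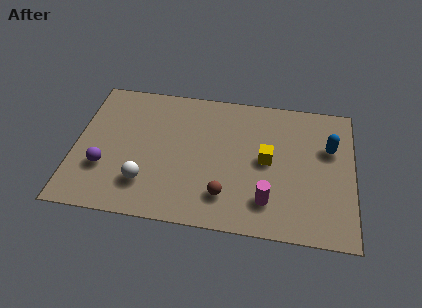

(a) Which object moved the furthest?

the yellow cube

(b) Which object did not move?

the white sphere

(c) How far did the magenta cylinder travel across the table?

2.1

The magenta cylinder was near (6.7, 1.6) before and (8.8, 1.8) after, so it travelled √(2.1² + 0.2²) ≈ 2.1 units.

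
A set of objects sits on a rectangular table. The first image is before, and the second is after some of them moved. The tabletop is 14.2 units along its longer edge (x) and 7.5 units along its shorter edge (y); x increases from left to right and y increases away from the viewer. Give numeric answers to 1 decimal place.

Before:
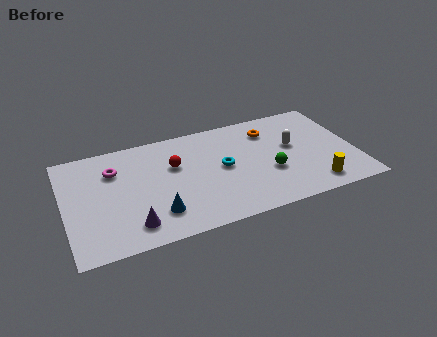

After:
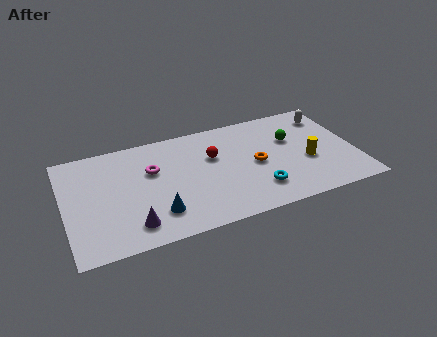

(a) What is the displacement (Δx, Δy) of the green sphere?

(1.3, 2.0)

From the two frames, the green sphere sits at roughly (9.9, 2.8) before and (11.2, 4.8) after.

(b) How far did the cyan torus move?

2.6

The cyan torus was near (7.7, 3.9) before and (9.2, 1.8) after, so it travelled √(1.5² + 2.1²) ≈ 2.6 units.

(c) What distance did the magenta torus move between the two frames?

1.9

The magenta torus was near (2.5, 5.4) before and (4.3, 4.8) after, so it travelled √(1.8² + 0.6²) ≈ 1.9 units.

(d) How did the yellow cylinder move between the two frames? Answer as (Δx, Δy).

(-0.1, 1.8)

The yellow cylinder started near (11.9, 1.2) and ended near (11.8, 3.0).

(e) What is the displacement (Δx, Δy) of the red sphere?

(1.9, 0.0)

From the two frames, the red sphere sits at roughly (5.4, 4.8) before and (7.3, 4.8) after.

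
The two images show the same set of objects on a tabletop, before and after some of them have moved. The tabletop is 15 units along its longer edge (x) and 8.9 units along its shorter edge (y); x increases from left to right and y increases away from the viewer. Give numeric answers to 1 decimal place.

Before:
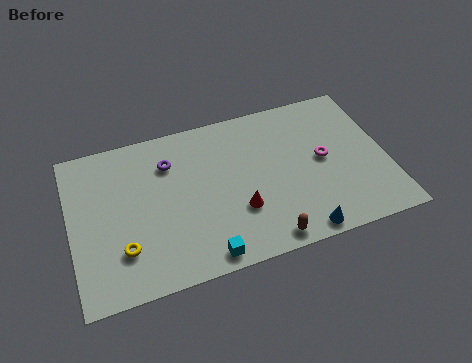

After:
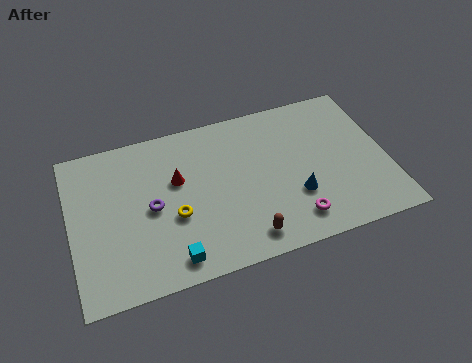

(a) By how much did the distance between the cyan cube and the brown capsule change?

+0.6

They were about 2.9 units apart before and 3.5 after — 0.6 units further apart.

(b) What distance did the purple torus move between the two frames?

2.5

The purple torus was near (4.8, 6.6) before and (3.8, 4.3) after, so it travelled √(1.0² + 2.3²) ≈ 2.5 units.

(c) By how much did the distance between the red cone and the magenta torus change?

+2.0

They were about 4.5 units apart before and 6.5 after — 2.0 units further apart.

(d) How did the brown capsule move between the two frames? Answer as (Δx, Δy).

(-0.9, 0.4)

The brown capsule was at about (8.9, 0.9) and moved to about (8.0, 1.3).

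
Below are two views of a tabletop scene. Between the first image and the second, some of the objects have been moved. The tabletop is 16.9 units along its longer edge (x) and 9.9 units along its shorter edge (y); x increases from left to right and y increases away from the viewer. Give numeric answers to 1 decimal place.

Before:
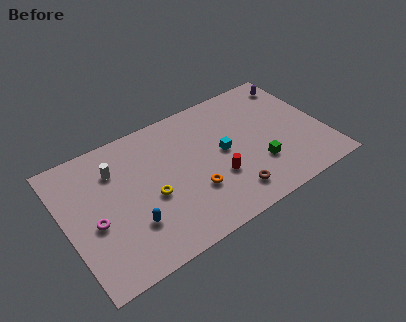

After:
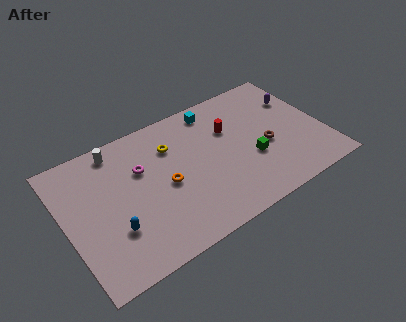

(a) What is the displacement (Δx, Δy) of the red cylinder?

(1.4, 3.2)

The red cylinder was at about (9.6, 3.4) and moved to about (11.0, 6.6).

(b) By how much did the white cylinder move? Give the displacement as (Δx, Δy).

(0.3, 1.4)

From the two frames, the white cylinder sits at roughly (3.5, 7.3) before and (3.8, 8.7) after.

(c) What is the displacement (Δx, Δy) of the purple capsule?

(-0.1, -1.4)

The purple capsule started near (15.8, 8.3) and ended near (15.7, 6.9).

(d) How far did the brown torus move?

3.8

The brown torus was near (10.2, 1.8) before and (13.1, 4.2) after, so it travelled √(2.9² + 2.4²) ≈ 3.8 units.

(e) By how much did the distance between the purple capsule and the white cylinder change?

-0.3

The distance was about 12.3 in the first image and 12.0 in the second, so they moved 0.3 units closer together.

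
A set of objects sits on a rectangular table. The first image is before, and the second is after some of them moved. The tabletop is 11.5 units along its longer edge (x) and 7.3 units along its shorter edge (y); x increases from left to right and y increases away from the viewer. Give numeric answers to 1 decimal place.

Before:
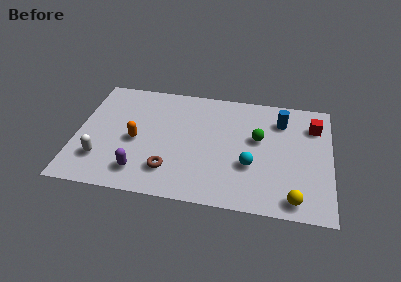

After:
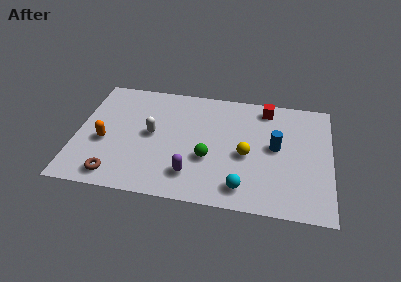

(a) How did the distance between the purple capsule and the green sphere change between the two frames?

-4.7

Before: roughly 6.0 units apart; after: 1.3. That's 4.7 units closer together.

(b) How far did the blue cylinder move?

1.7

The blue cylinder was near (9.2, 5.6) before and (9.0, 3.9) after, so it travelled √(0.2² + 1.7²) ≈ 1.7 units.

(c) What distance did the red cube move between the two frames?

2.3

The red cube was near (10.7, 5.5) before and (8.5, 6.3) after, so it travelled √(2.2² + 0.8²) ≈ 2.3 units.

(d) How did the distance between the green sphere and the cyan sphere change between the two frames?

+0.5

The distance was about 1.7 in the first image and 2.2 in the second, so they moved 0.5 units further apart.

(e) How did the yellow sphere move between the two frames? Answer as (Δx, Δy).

(-2.2, 2.3)

From the two frames, the yellow sphere sits at roughly (9.9, 0.9) before and (7.7, 3.2) after.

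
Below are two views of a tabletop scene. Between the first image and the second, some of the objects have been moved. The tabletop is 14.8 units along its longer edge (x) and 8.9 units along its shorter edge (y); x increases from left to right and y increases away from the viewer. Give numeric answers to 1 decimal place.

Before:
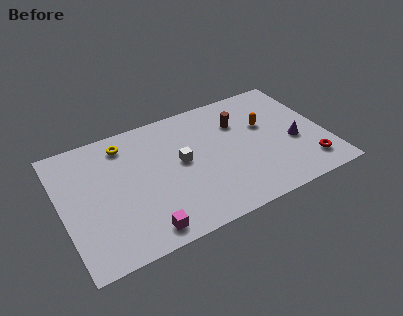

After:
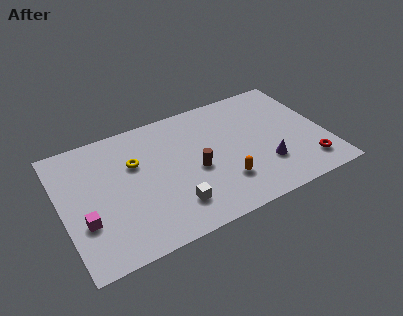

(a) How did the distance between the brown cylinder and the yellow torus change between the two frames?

-2.8

The distance was about 6.5 in the first image and 3.7 in the second, so they moved 2.8 units closer together.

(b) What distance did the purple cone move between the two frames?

2.1

The purple cone moved from about (13.0, 3.6) to (11.2, 2.6), a distance of √(1.8² + 1.0²) ≈ 2.1.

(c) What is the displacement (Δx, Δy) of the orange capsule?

(-2.8, -3.1)

The orange capsule started near (11.6, 5.5) and ended near (8.8, 2.4).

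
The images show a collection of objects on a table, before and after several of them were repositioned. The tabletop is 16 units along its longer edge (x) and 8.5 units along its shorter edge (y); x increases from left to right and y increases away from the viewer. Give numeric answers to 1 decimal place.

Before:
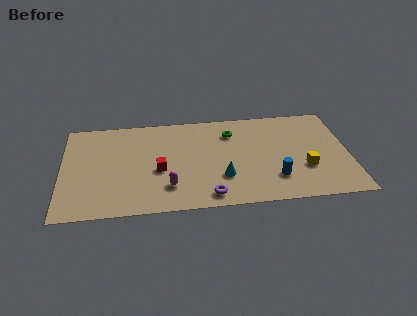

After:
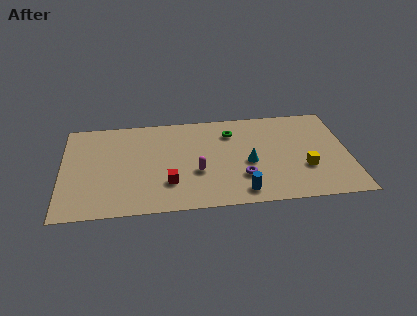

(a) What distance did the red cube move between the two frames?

1.3

The red cube was near (5.4, 3.6) before and (5.9, 2.4) after, so it travelled √(0.5² + 1.2²) ≈ 1.3 units.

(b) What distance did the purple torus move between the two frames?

2.4

From (8.1, 1.1) to (10.0, 2.5), the purple torus covered √(1.9² + 1.4²) ≈ 2.4 units.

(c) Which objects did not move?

the yellow cube and the green torus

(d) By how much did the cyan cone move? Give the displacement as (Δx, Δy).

(1.5, 1.1)

From the two frames, the cyan cone sits at roughly (8.9, 2.6) before and (10.4, 3.7) after.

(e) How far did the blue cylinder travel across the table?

2.1

The blue cylinder was near (11.8, 2.2) before and (9.9, 1.2) after, so it travelled √(1.9² + 1.0²) ≈ 2.1 units.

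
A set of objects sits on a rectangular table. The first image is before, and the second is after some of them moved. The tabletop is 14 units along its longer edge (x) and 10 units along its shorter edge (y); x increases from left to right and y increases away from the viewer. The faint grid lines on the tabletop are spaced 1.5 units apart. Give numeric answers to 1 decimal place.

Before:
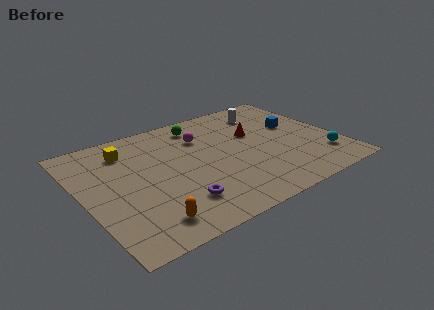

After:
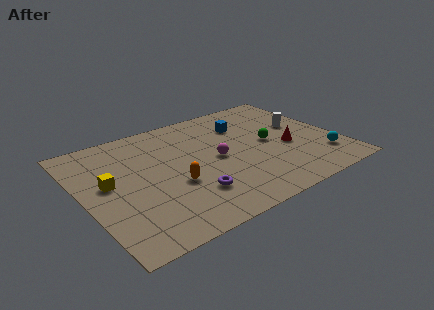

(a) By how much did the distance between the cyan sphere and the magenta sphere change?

-1.6

The distance was about 7.7 in the first image and 6.1 in the second, so they moved 1.6 units closer together.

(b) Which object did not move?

the cyan sphere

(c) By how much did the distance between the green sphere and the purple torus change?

-1.1

They were about 6.6 units apart before and 5.5 after — 1.1 units closer together.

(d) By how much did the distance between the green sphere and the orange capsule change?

-2.3

They were about 8.0 units apart before and 5.7 after — 2.3 units closer together.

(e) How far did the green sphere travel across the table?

4.7

The green sphere moved from about (7.0, 8.4) to (10.3, 5.0), a distance of √(3.3² + 3.4²) ≈ 4.7.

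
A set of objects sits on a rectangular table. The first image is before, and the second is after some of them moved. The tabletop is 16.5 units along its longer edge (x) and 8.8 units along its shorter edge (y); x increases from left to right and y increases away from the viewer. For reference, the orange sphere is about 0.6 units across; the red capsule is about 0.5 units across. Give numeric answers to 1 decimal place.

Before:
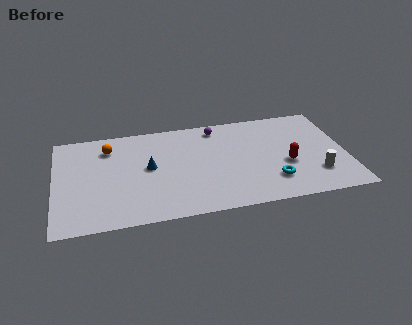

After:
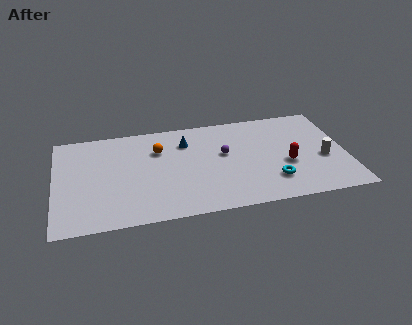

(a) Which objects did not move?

the red capsule and the cyan torus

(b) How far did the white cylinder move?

1.4

From (14.7, 2.3) to (15.2, 3.6), the white cylinder covered √(0.5² + 1.3²) ≈ 1.4 units.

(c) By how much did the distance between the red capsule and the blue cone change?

-1.5

Before: roughly 7.9 units apart; after: 6.4. That's 1.5 units closer together.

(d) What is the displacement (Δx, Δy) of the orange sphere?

(2.8, -0.7)

The orange sphere was at about (3.1, 6.9) and moved to about (5.9, 6.2).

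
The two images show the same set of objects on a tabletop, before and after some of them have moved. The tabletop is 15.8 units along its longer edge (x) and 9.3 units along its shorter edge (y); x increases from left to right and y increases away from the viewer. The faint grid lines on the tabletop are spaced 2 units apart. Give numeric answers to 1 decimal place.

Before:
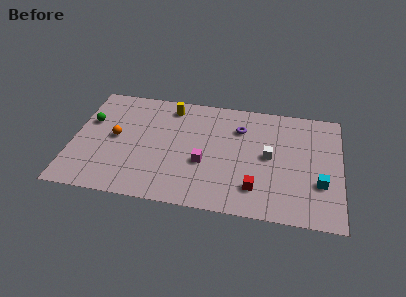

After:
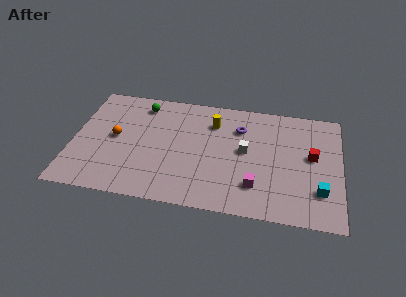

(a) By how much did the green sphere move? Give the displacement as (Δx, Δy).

(3.0, 1.9)

The green sphere was at about (0.9, 5.9) and moved to about (3.9, 7.8).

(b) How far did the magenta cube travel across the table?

3.4

The magenta cube moved from about (7.8, 3.6) to (10.9, 2.3), a distance of √(3.1² + 1.3²) ≈ 3.4.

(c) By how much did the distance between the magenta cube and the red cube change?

+0.9

They were about 3.4 units apart before and 4.3 after — 0.9 units further apart.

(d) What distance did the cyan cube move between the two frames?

0.6

The cyan cube was near (14.6, 3.1) before and (14.6, 2.5) after, so it travelled √(0.0² + 0.6²) ≈ 0.6 units.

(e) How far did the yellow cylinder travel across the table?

2.8

The yellow cylinder moved from about (5.6, 7.9) to (8.2, 7.0), a distance of √(2.6² + 0.9²) ≈ 2.8.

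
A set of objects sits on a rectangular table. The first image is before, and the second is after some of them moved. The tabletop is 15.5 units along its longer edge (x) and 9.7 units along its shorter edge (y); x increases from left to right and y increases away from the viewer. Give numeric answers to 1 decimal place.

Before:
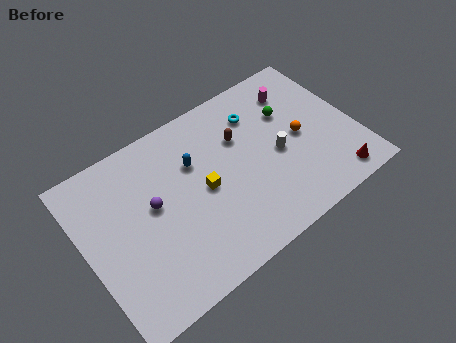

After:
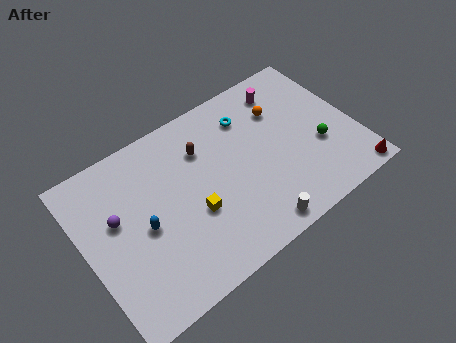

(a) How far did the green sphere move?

3.1

From (12.1, 6.5) to (13.3, 3.6), the green sphere covered √(1.2² + 2.9²) ≈ 3.1 units.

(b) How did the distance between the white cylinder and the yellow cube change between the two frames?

-0.3

Before: roughly 4.3 units apart; after: 4.0. That's 0.3 units closer together.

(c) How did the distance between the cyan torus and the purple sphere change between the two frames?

+1.4

Before: roughly 6.8 units apart; after: 8.2. That's 1.4 units further apart.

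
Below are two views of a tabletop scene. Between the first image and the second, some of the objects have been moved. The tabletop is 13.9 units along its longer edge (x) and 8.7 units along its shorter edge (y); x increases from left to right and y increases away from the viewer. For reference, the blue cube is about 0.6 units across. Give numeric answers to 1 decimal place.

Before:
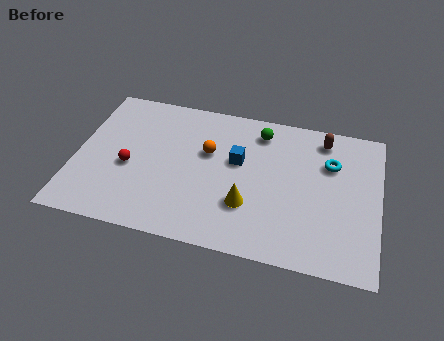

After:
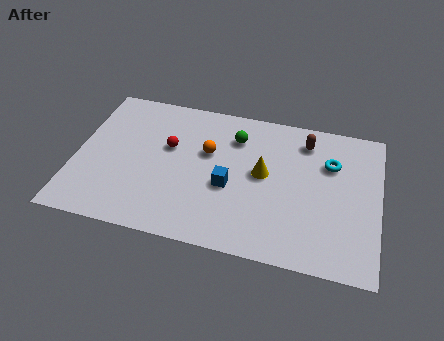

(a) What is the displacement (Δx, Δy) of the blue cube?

(-0.3, -1.6)

The blue cube was at about (7.4, 5.2) and moved to about (7.1, 3.6).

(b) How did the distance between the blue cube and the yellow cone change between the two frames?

-0.7

The distance was about 2.6 in the first image and 1.9 in the second, so they moved 0.7 units closer together.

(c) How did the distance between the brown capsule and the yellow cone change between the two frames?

-2.7

They were about 5.7 units apart before and 3.0 after — 2.7 units closer together.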